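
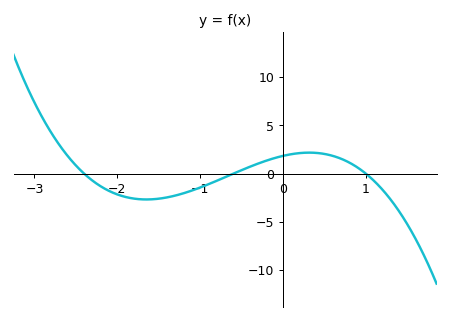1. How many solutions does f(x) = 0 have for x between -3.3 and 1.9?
3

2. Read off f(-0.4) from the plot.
0.717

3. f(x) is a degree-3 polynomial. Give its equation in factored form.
y = -1.28(x + 2.4)(x + 0.6)(x - 1)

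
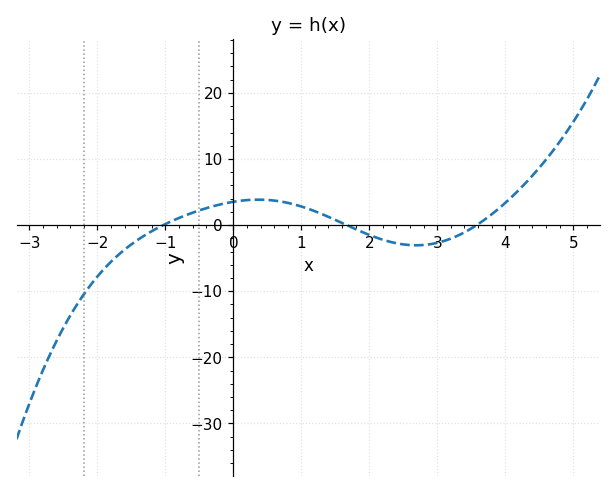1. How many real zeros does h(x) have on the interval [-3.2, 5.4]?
3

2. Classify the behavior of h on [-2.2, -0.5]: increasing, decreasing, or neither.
increasing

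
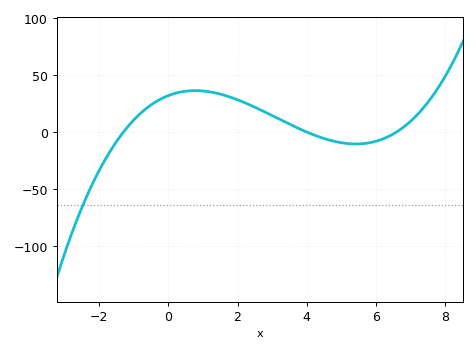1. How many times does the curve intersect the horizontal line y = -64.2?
1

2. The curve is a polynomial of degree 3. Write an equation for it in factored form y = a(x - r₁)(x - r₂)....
y = 0.93(x + 1.3)(x - 4)(x - 6.6)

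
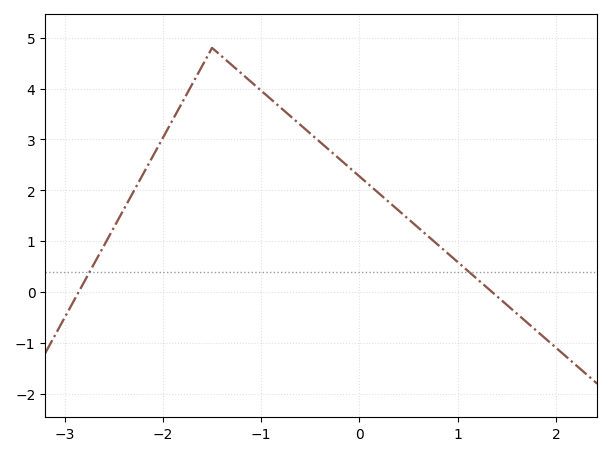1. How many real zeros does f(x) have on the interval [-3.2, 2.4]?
2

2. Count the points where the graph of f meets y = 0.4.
2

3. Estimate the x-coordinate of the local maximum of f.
-1.5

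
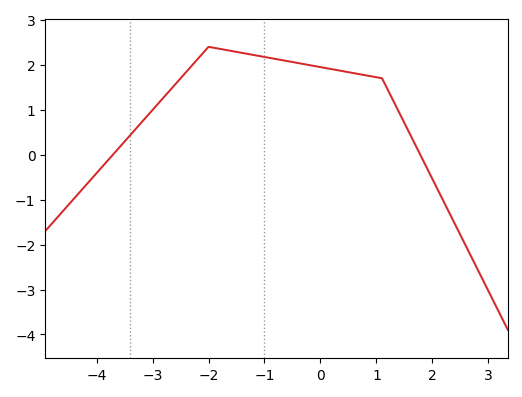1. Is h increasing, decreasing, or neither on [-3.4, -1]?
neither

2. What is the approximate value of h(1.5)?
0.7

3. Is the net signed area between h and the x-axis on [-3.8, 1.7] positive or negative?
positive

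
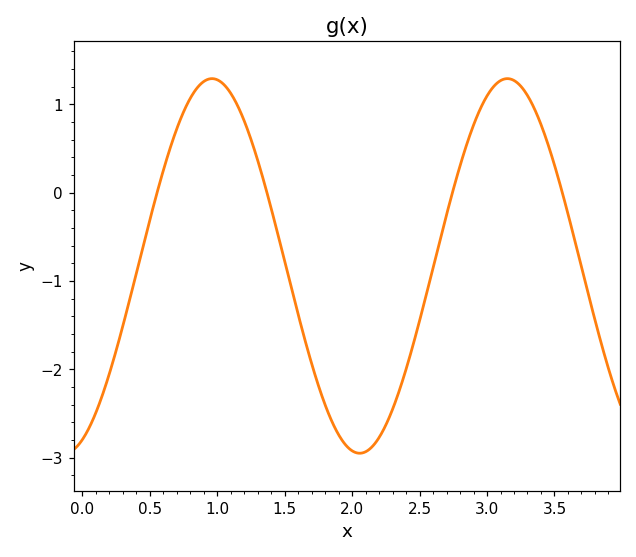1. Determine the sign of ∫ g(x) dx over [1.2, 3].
negative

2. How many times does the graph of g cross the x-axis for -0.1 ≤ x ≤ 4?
4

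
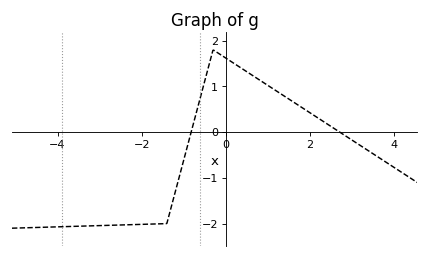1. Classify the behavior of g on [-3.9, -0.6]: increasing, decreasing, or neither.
increasing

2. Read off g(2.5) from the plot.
0.1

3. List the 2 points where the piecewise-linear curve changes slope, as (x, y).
(-1.4, -2); (-0.3, 1.8)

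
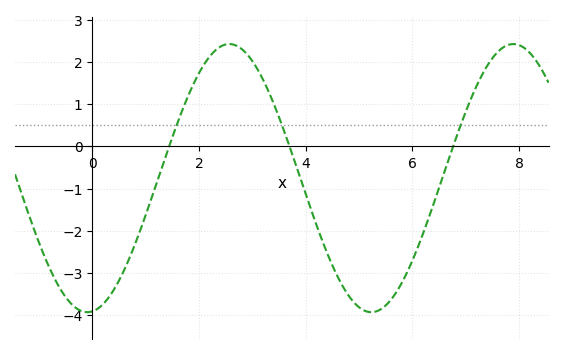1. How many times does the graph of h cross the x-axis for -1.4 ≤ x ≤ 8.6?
3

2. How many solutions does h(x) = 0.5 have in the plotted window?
3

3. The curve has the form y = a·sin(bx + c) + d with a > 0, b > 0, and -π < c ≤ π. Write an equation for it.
y = 3.18sin(1.2x - 1.5) - 0.75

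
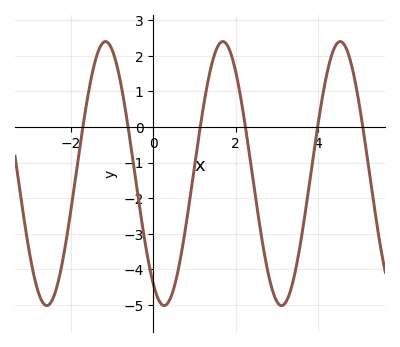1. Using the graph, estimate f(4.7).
2.2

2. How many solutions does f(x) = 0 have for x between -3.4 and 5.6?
6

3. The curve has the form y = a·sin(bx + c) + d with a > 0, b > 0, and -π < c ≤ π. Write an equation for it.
y = 3.71sin(2.2x - 2.1) - 1.31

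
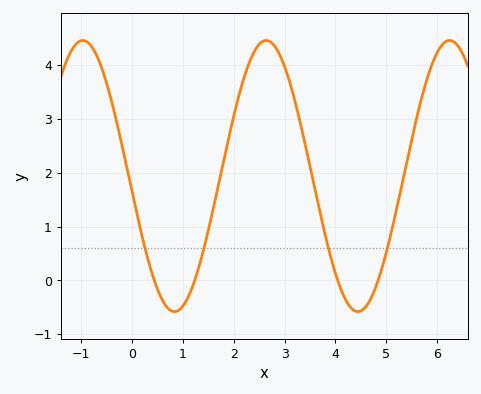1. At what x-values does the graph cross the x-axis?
0.436, 1.23, 4.05, 4.84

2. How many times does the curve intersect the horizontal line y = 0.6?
4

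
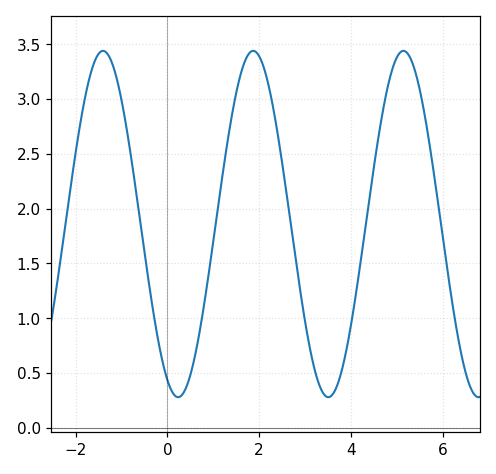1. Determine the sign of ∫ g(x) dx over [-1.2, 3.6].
positive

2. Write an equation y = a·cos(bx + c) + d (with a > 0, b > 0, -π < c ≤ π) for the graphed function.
y = 1.58cos(1.9x + 2.7) + 1.86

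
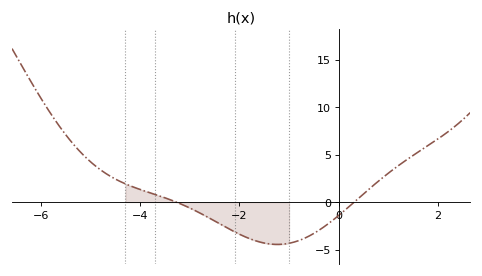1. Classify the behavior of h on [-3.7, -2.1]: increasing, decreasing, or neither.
decreasing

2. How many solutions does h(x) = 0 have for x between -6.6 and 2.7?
2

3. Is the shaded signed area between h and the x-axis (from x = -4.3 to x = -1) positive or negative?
negative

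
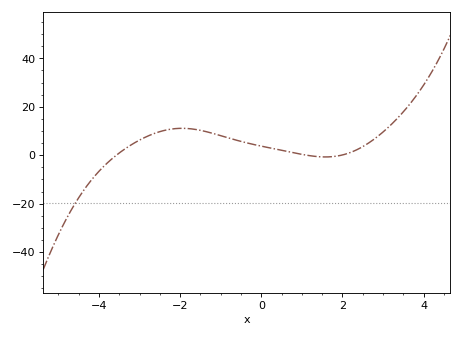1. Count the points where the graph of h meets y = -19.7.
1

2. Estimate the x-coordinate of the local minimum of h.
1.6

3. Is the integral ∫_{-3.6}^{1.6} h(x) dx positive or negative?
positive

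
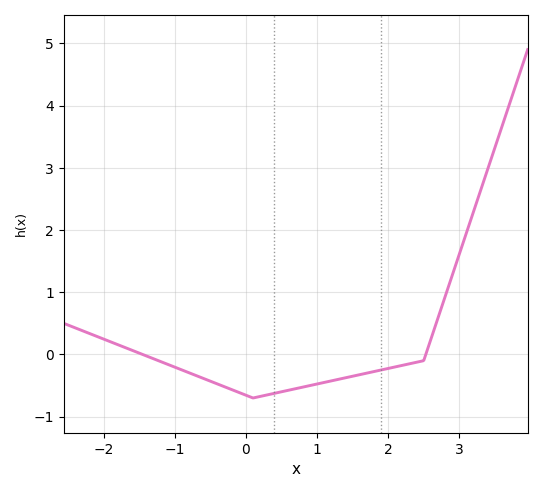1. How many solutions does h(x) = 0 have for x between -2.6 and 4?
2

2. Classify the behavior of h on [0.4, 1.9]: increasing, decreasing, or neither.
increasing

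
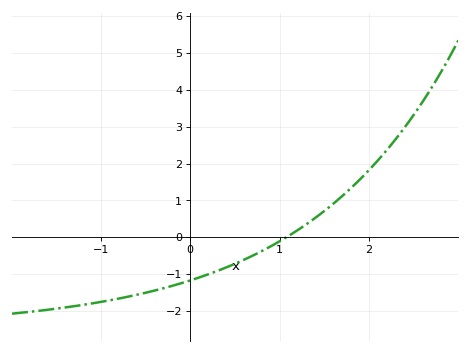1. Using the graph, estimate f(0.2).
-1.01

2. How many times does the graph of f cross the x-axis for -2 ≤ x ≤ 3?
1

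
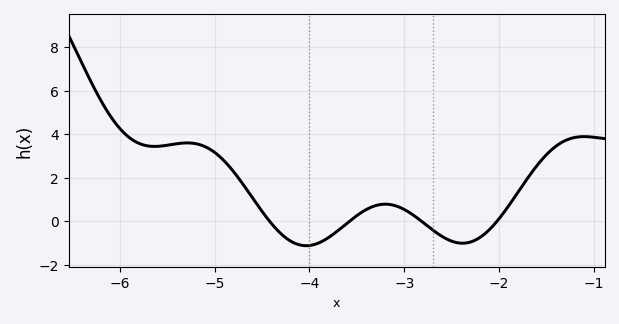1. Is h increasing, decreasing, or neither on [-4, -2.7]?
neither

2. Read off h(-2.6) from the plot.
-0.701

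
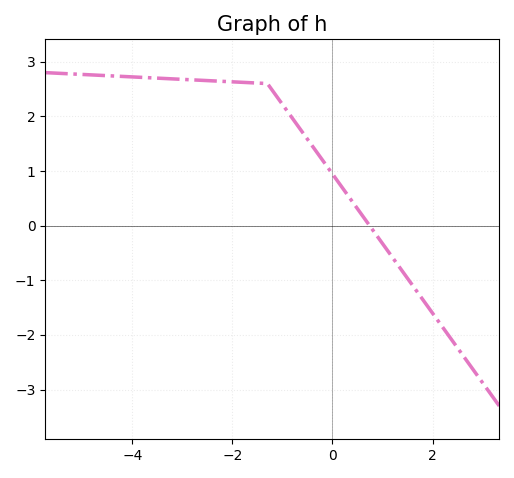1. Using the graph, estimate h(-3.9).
2.7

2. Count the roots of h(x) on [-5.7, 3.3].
1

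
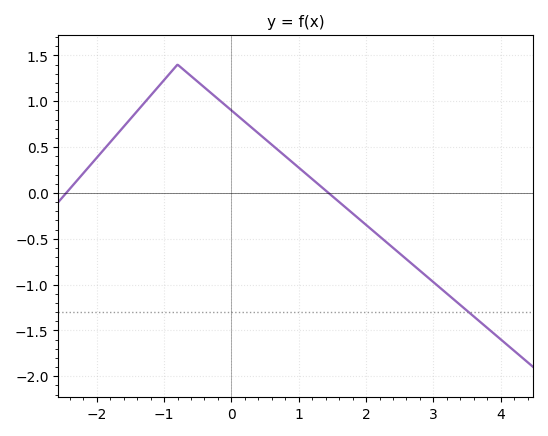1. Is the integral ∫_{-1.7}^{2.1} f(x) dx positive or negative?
positive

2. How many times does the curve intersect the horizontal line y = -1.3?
1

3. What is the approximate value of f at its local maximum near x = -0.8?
1.4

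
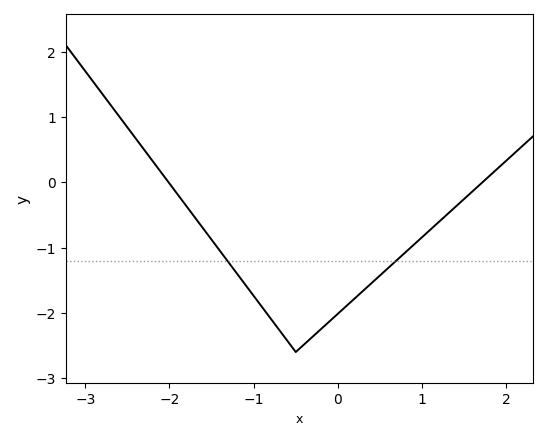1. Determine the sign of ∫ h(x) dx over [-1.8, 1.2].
negative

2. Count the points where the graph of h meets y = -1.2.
2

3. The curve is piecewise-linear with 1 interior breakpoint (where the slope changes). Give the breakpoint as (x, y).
(-0.5, -2.6)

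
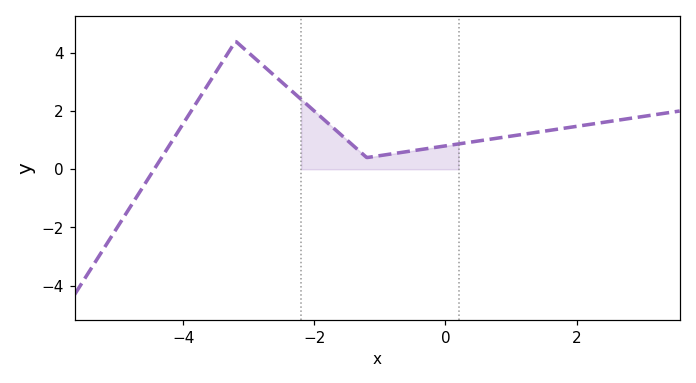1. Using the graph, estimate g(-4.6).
-0.565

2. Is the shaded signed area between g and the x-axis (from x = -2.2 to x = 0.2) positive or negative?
positive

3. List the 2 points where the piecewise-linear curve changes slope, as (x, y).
(-3.2, 4.4); (-1.2, 0.4)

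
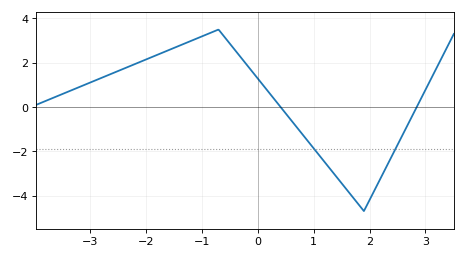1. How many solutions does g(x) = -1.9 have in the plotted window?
2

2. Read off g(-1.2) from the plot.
3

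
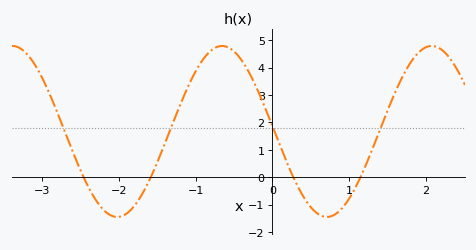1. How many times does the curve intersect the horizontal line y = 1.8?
4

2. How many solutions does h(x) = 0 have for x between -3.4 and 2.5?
4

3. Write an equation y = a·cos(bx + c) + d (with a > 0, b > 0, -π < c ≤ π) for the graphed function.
y = 3.12cos(2.3x + 1.51) + 1.67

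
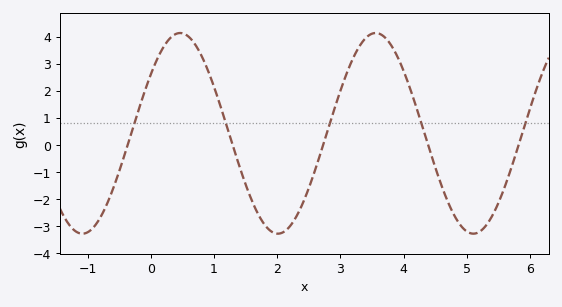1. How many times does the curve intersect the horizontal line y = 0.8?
5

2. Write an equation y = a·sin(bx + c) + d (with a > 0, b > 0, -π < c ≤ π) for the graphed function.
y = 3.71sin(2x + 0.63) + 0.43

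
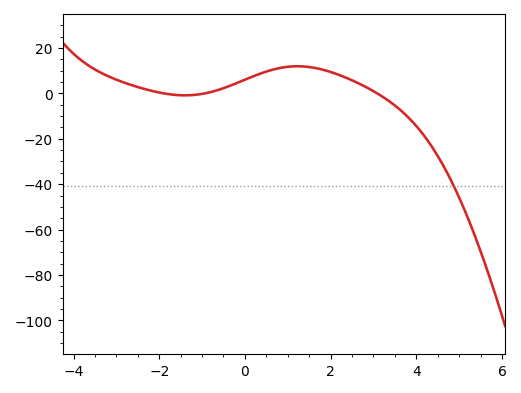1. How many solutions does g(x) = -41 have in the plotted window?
1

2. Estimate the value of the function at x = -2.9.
6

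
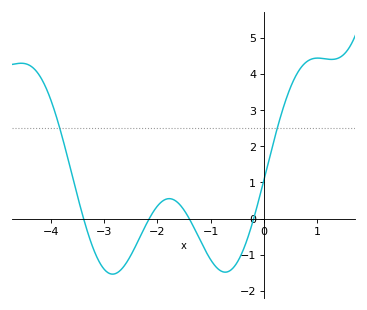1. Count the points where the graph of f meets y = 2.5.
2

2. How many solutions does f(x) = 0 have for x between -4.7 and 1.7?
4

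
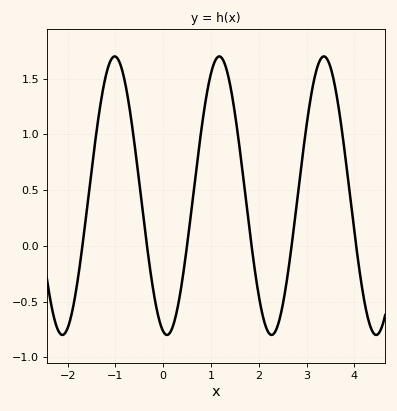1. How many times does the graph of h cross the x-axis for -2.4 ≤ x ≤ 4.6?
6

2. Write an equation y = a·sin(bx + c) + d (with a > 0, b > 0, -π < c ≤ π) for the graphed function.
y = 1.25sin(2.87x - 1.8) + 0.45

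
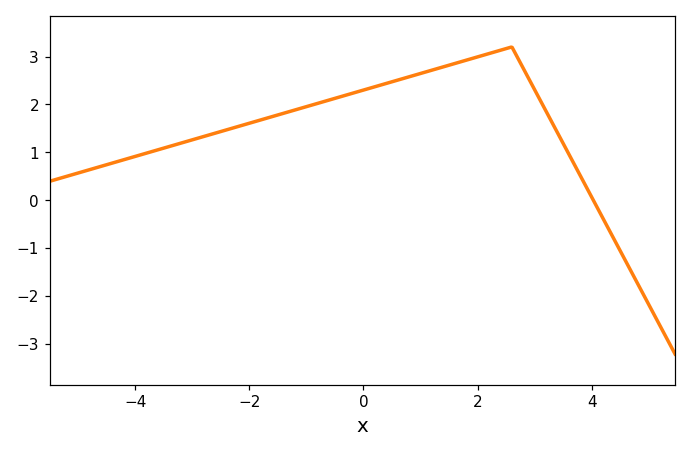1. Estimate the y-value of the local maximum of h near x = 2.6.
3.2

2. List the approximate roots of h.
4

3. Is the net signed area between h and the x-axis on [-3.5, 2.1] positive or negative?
positive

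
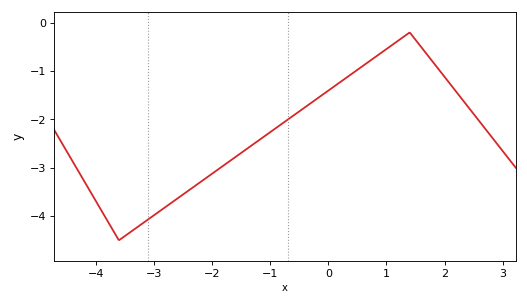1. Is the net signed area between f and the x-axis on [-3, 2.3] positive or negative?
negative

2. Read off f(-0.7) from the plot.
-2.01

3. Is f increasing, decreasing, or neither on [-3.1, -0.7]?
increasing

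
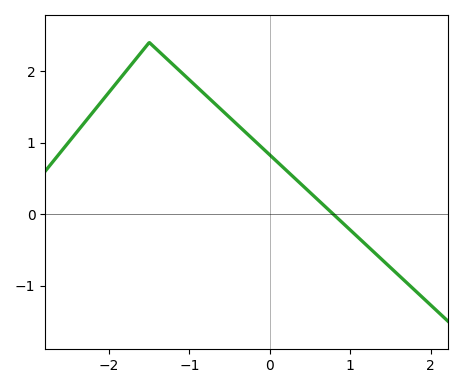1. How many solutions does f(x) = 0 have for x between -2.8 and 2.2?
1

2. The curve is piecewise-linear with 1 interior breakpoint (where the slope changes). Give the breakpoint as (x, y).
(-1.5, 2.4)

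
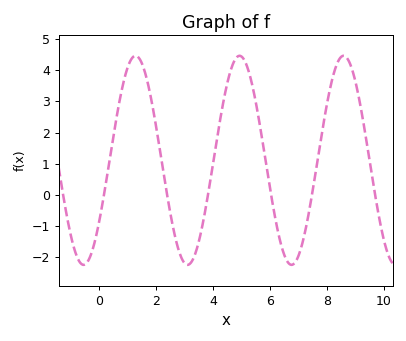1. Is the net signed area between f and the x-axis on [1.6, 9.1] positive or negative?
positive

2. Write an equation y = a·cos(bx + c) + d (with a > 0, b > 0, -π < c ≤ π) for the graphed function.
y = 3.35cos(1.7x - 2.2) + 1.11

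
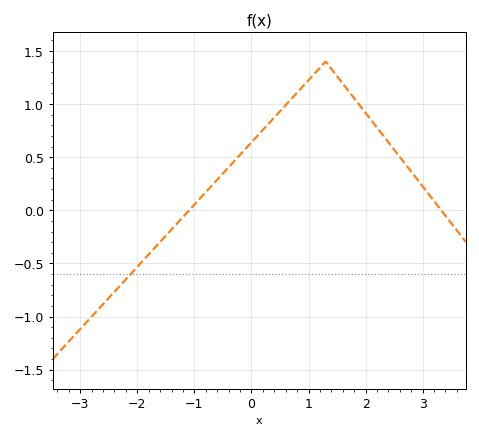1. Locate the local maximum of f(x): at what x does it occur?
1.3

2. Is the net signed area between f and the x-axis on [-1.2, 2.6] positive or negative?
positive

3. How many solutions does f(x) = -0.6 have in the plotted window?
1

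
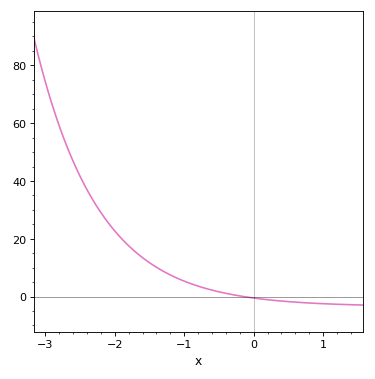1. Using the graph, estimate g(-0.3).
0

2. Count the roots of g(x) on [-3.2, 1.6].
1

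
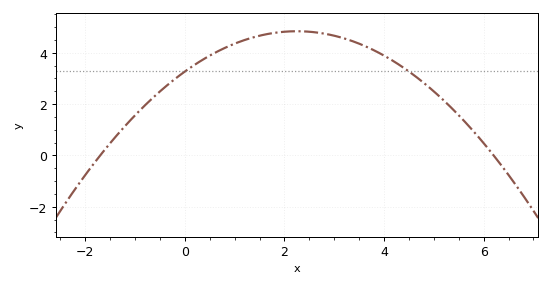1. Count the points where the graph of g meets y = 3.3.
2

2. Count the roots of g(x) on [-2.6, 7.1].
2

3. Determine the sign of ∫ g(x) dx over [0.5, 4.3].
positive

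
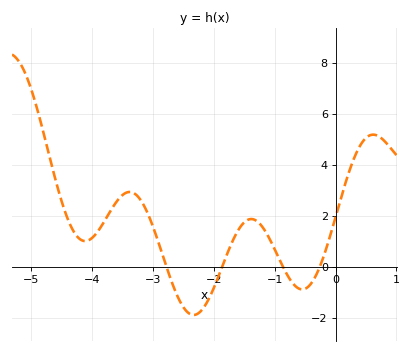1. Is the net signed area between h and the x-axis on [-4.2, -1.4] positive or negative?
positive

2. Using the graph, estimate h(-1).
0.675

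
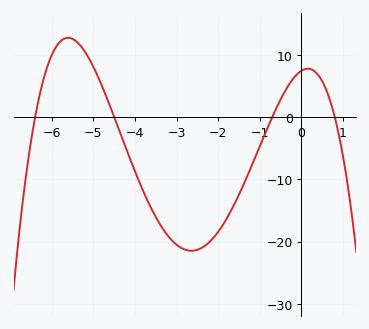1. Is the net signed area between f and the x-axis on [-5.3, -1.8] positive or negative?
negative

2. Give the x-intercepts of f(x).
-6.4, -4.4, -0.8, 0.8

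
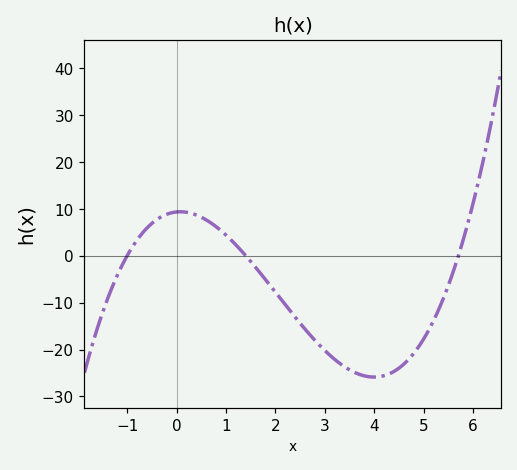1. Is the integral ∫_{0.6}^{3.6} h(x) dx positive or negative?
negative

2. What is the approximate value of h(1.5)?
-1.23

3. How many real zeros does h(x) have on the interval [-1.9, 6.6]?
3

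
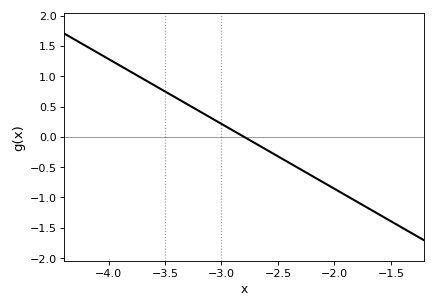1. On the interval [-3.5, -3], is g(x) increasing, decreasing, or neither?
decreasing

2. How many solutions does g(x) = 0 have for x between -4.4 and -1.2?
1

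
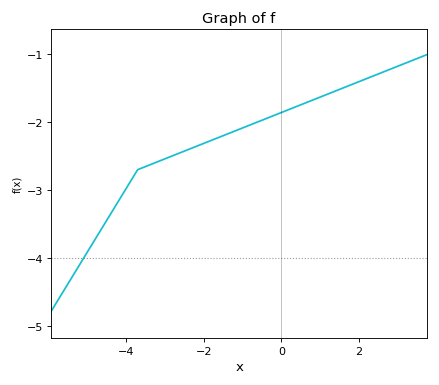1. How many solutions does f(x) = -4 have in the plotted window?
1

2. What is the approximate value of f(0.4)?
-1.8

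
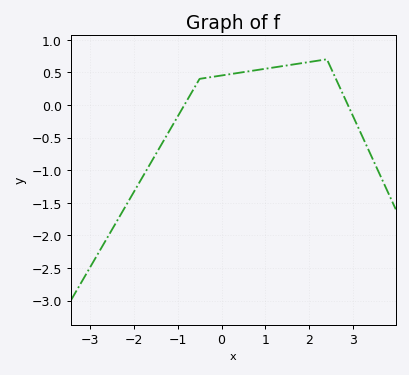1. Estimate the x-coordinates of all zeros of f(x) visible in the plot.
-0.845, 2.88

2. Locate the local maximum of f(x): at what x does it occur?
2.4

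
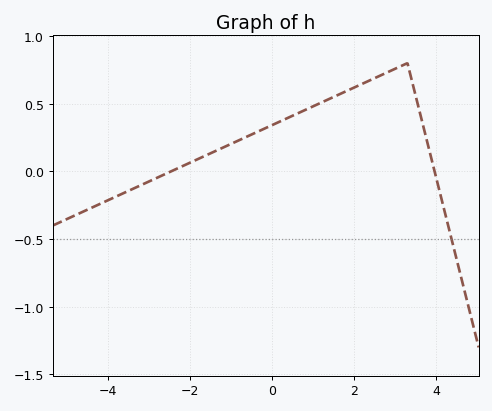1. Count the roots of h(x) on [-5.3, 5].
2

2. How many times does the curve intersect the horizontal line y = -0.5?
1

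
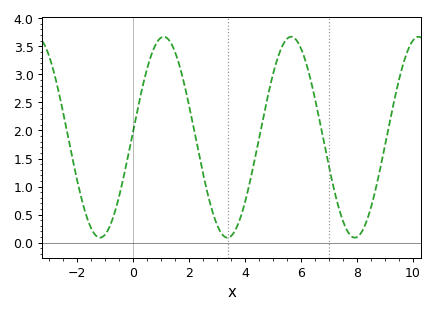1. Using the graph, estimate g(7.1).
1.11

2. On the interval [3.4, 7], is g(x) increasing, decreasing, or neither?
neither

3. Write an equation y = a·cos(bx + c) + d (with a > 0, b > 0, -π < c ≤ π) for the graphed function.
y = 1.79cos(1.38x - 1.5) + 1.88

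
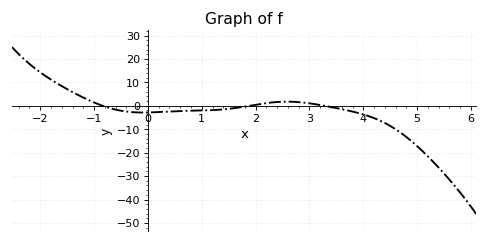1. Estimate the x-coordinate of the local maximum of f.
2.59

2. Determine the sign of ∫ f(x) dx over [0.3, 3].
negative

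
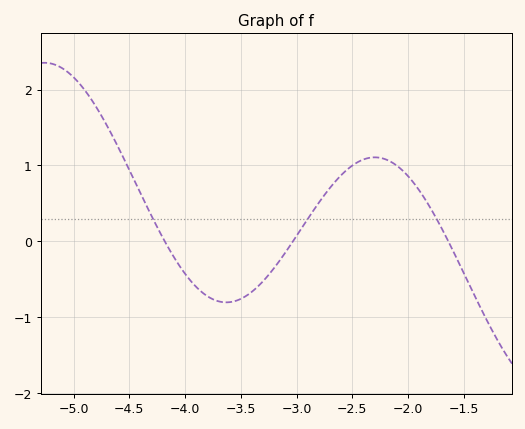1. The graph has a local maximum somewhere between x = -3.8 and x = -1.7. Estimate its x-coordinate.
-2.3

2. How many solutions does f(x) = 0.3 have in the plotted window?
3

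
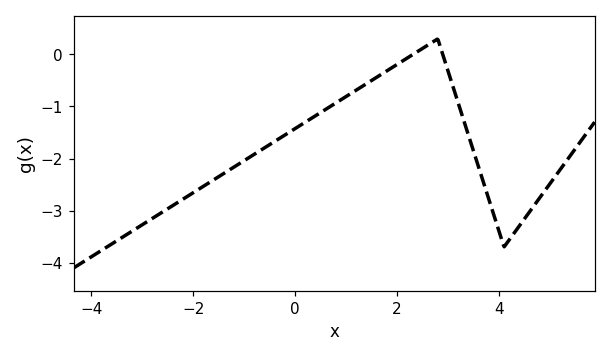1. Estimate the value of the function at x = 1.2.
-0.686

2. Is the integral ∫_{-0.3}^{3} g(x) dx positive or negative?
negative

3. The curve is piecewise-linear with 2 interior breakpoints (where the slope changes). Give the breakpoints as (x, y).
(2.8, 0.3); (4.1, -3.7)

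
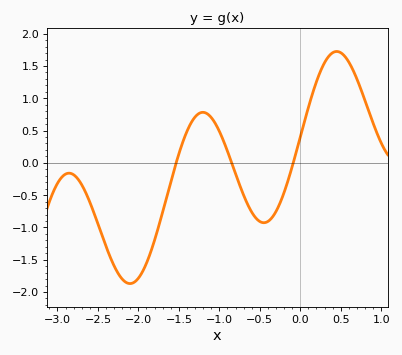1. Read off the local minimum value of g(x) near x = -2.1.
-1.87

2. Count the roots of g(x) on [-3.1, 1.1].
3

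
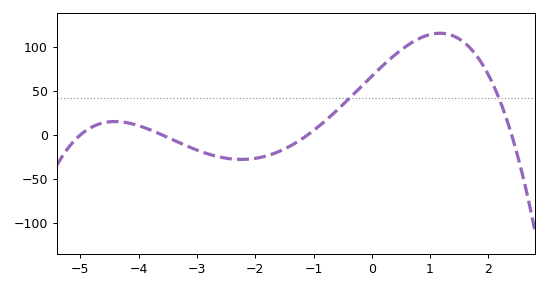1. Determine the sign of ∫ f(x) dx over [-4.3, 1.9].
positive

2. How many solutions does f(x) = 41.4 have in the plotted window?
2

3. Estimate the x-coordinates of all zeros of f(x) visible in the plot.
-5, -3.6, -1.1, 2.4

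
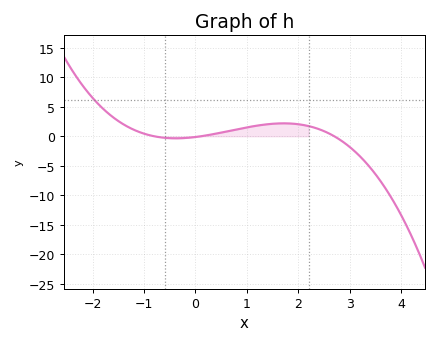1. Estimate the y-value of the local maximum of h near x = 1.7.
2.2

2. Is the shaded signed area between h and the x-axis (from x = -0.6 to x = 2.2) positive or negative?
positive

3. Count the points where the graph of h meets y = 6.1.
1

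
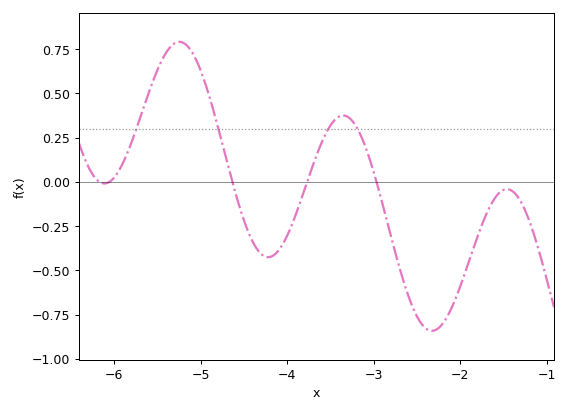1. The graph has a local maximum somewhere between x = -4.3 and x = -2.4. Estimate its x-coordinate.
-3.35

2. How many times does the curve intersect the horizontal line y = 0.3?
4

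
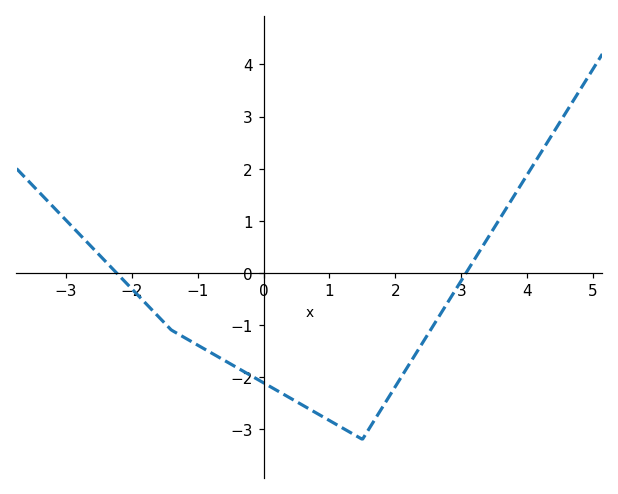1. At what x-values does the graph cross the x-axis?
-2.2, 3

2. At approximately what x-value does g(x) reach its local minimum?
1.4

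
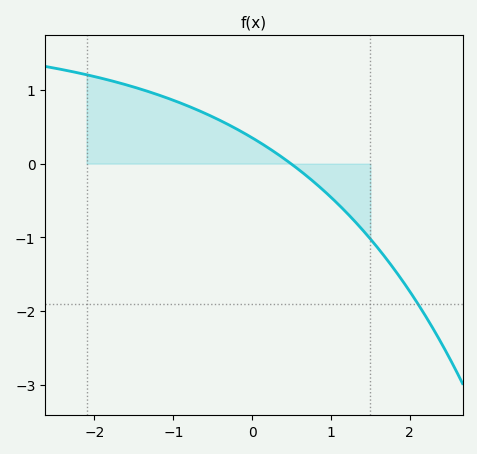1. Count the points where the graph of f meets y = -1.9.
1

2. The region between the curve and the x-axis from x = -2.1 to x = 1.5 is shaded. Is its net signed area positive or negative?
positive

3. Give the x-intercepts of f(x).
0.491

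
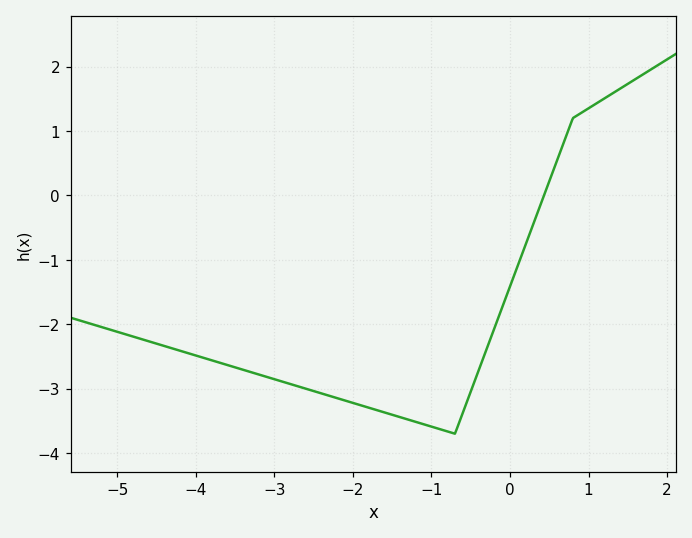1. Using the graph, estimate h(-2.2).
-3.15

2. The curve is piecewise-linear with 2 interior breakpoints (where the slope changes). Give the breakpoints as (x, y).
(-0.7, -3.7); (0.8, 1.2)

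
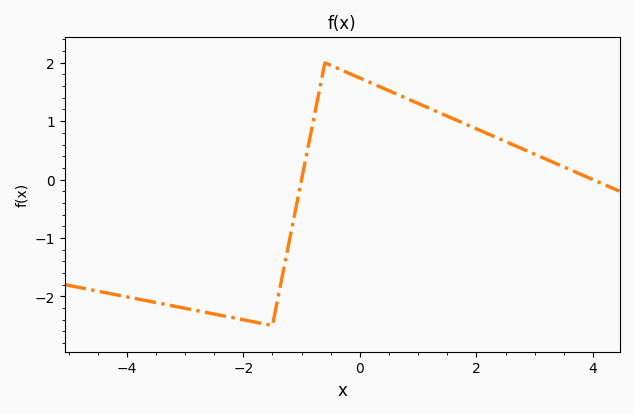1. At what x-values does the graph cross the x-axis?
-1, 4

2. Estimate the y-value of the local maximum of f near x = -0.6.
2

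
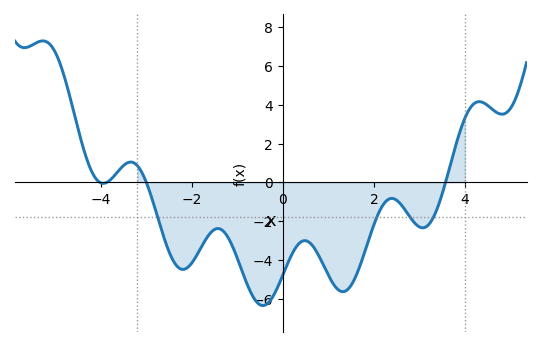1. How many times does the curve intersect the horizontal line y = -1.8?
4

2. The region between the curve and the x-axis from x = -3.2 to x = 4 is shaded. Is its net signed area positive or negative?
negative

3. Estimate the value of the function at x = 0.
-4.8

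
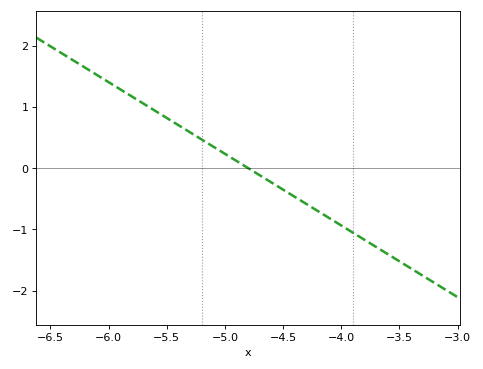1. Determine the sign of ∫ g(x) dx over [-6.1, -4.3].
positive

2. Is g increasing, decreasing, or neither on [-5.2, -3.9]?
decreasing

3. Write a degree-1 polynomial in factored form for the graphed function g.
y = -1.17(x + 4.8)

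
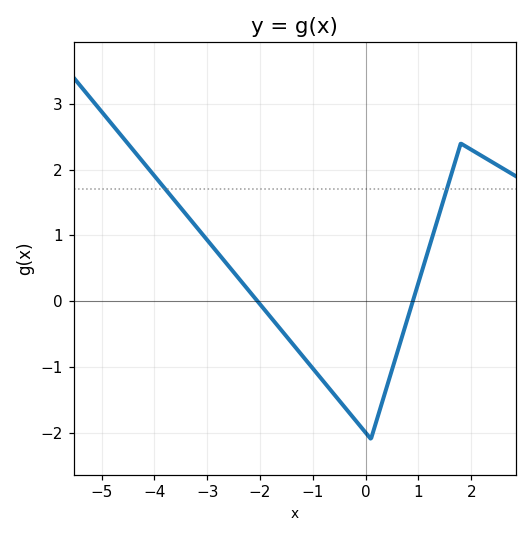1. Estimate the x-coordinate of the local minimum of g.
0.099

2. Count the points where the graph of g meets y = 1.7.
2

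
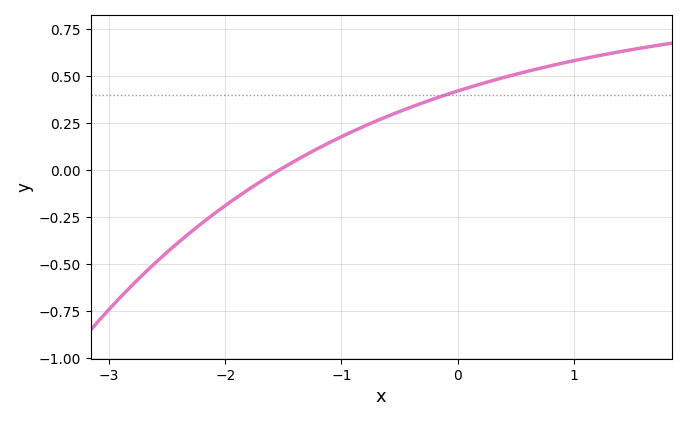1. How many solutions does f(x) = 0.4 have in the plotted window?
1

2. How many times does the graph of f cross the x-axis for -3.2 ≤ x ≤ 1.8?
1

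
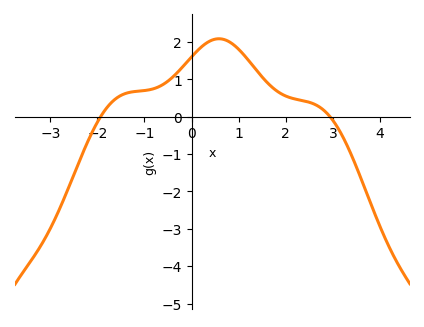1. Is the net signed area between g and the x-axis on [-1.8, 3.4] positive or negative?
positive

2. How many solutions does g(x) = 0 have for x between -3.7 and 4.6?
2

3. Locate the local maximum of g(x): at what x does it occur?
0.581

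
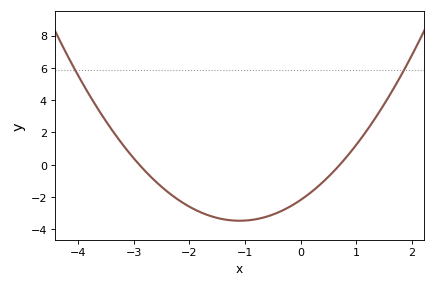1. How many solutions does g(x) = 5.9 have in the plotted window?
2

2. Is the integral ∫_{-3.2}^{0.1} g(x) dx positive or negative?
negative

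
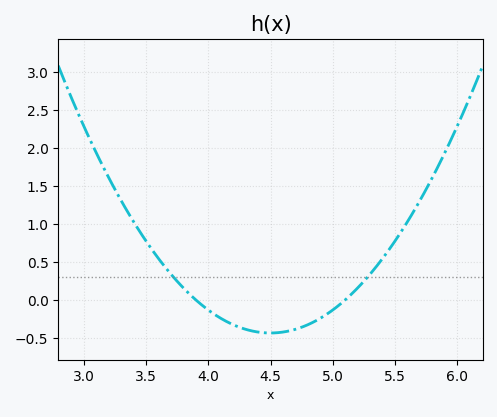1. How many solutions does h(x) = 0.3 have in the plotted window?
2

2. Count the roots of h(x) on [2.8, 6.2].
2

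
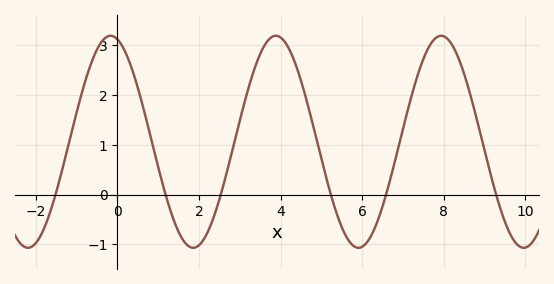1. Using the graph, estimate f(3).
1.5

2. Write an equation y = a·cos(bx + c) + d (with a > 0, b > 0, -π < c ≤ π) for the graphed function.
y = 2.13cos(1.6x + 0.26) + 1.06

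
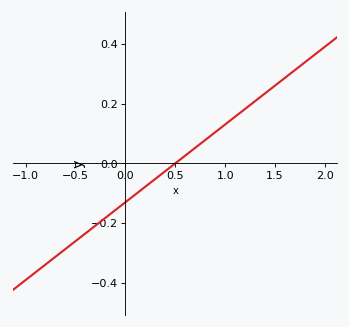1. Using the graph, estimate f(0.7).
0.052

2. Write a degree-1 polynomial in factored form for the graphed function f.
y = 0.26(x - 0.5)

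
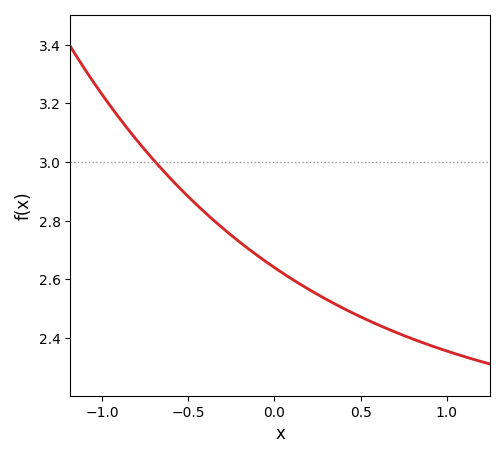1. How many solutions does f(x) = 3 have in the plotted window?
1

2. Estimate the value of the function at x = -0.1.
2.68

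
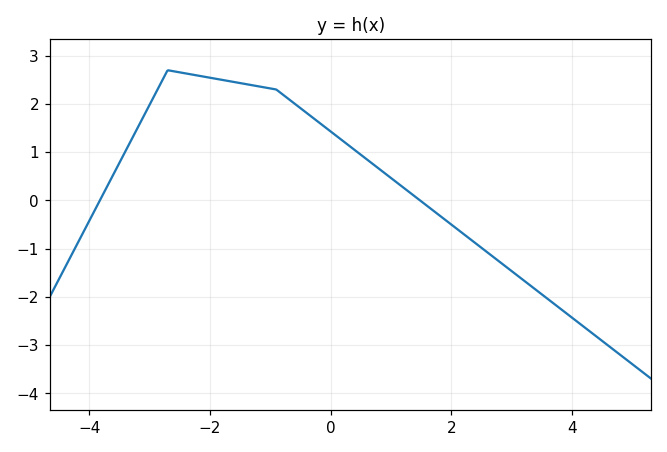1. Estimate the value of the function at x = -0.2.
1.62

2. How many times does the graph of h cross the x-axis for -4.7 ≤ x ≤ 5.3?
2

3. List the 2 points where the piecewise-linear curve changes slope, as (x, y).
(-2.7, 2.7); (-0.9, 2.3)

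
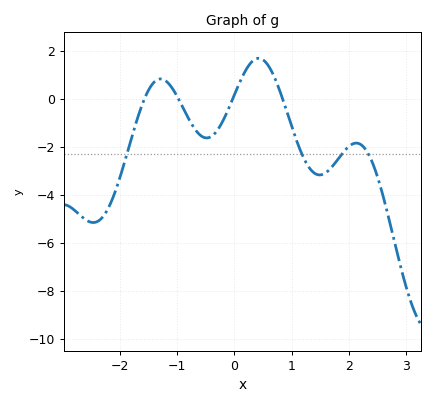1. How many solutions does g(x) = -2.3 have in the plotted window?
4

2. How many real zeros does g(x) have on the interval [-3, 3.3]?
4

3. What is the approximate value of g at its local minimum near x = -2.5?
-5.15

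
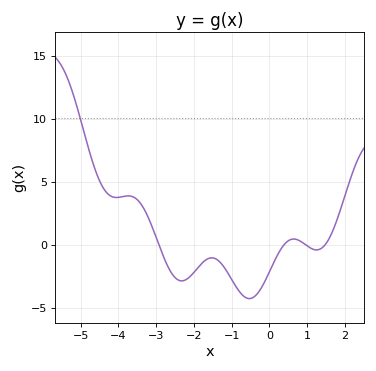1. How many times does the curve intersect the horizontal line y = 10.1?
1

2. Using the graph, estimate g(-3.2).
2.1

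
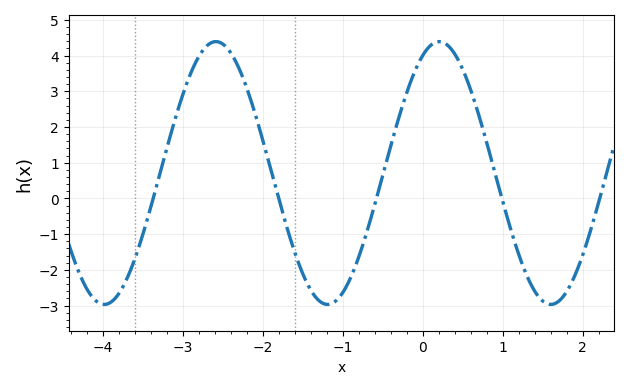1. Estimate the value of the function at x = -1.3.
-2.86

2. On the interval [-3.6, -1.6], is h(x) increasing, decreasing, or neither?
neither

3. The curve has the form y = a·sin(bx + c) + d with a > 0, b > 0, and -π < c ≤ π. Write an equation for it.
y = 3.68sin(2.25x + 1.11) + 0.71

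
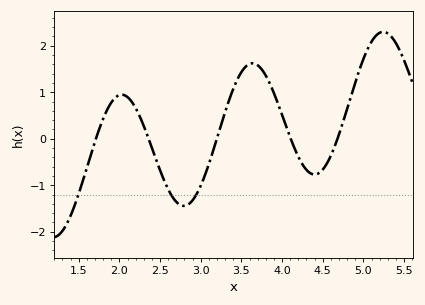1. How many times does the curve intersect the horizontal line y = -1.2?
3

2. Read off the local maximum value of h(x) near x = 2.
0.948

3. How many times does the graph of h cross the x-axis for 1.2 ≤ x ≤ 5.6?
5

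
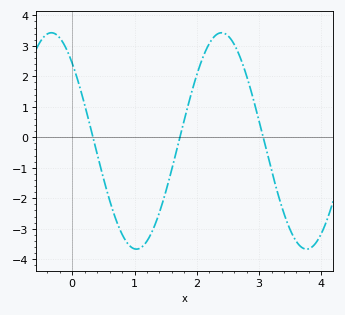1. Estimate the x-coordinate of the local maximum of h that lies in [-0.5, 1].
-0.334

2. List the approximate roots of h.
0.333, 1.73, 3.06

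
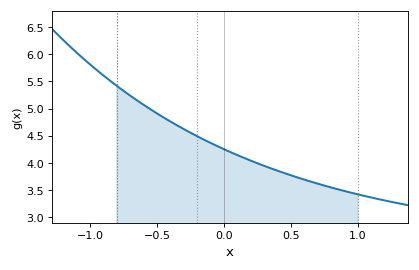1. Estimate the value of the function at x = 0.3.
3.95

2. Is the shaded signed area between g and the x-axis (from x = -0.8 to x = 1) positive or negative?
positive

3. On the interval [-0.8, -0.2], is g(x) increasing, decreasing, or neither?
decreasing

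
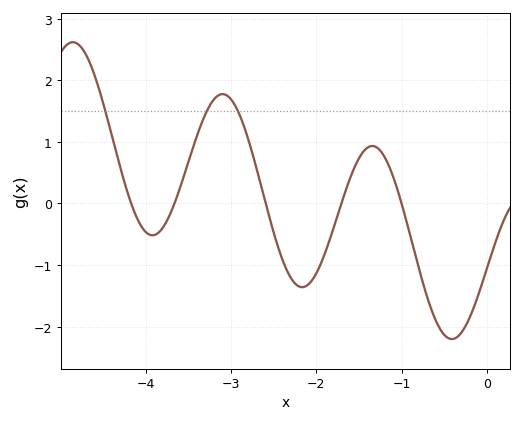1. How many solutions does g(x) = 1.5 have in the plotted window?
3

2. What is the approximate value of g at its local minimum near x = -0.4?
-2.2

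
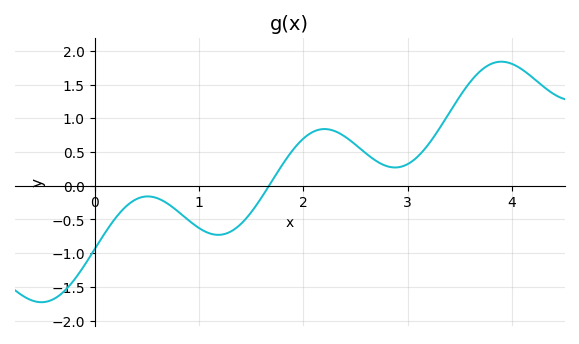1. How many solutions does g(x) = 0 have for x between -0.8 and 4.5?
1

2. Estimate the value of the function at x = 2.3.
0.8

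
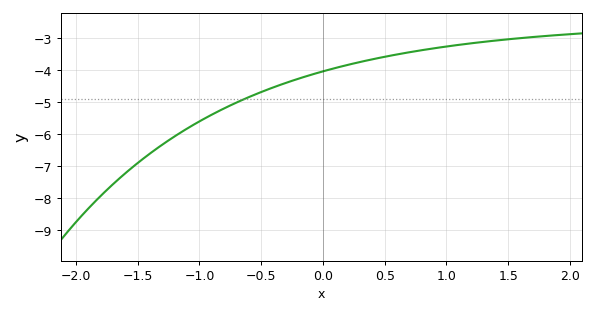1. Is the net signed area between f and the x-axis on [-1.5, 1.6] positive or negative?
negative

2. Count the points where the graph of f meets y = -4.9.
1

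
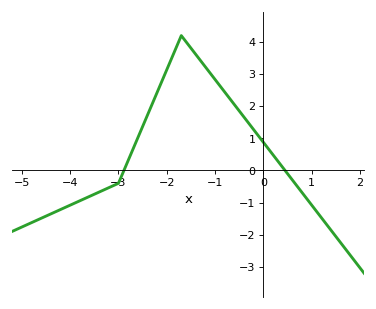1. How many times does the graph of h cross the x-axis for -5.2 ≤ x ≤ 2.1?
2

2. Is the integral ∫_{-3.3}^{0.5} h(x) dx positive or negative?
positive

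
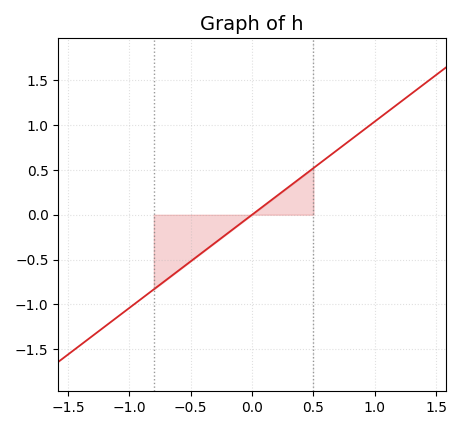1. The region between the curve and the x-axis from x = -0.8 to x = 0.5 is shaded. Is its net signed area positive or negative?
negative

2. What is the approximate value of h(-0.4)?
-0.416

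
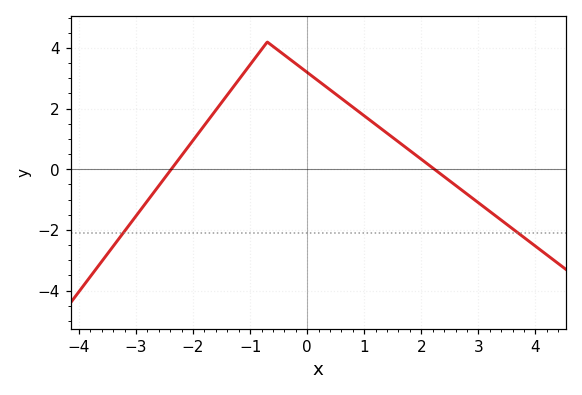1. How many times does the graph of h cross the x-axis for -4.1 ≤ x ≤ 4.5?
2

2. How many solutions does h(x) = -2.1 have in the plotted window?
2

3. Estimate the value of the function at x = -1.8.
1.4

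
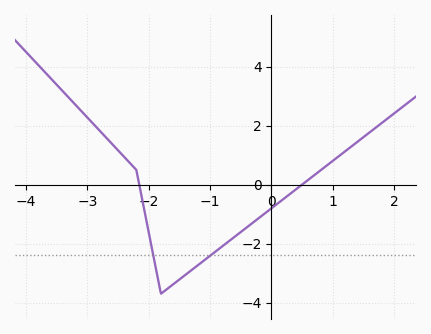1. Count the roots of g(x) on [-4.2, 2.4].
2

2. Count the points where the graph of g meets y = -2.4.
2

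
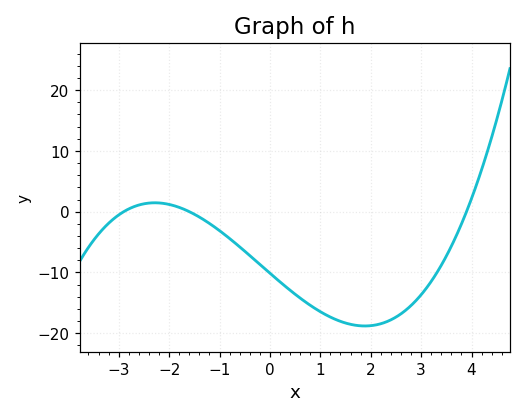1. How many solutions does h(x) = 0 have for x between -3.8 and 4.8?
3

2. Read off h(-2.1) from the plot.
1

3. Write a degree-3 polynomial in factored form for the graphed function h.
y = 0.56(x + 2.9)(x + 1.6)(x - 3.9)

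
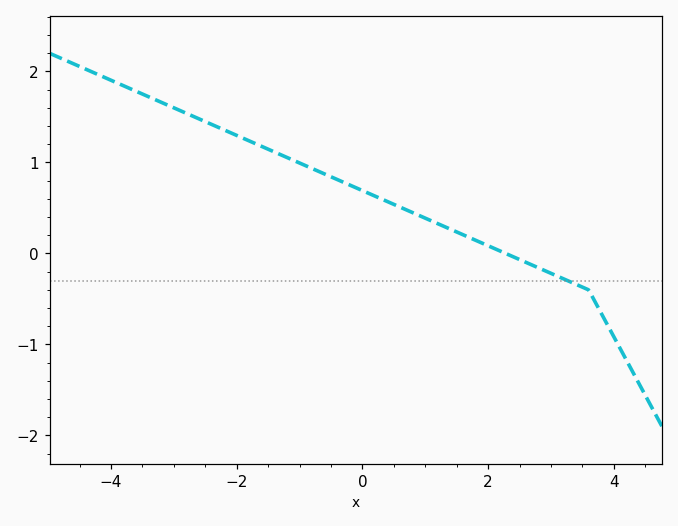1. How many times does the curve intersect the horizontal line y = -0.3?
1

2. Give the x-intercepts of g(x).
2.28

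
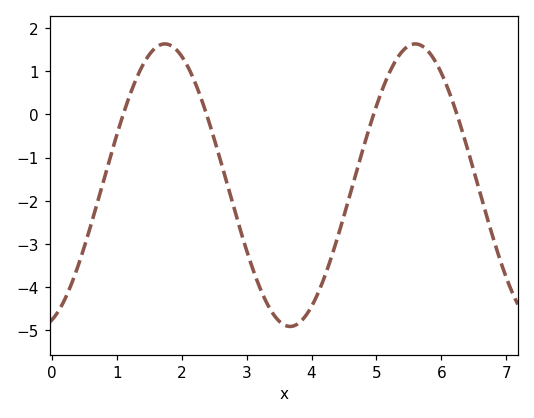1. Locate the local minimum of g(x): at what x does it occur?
3.67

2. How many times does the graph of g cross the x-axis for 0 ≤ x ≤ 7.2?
4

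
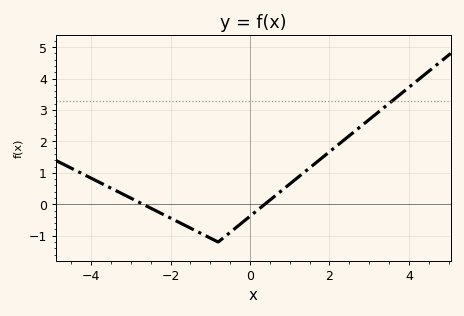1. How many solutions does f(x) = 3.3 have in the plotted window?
1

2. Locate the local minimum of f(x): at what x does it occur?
-0.8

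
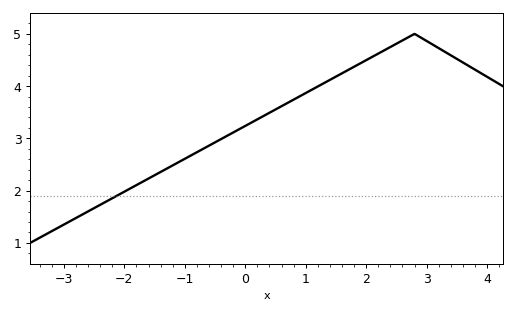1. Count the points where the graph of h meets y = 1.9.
1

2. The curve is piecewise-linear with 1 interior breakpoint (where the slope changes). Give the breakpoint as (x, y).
(2.8, 5)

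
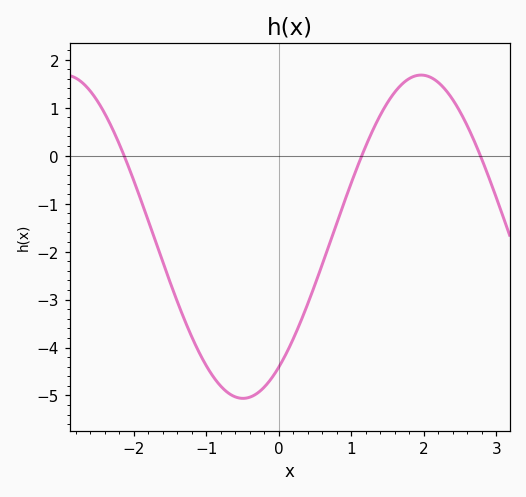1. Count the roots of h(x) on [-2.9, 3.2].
3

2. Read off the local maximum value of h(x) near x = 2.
1.68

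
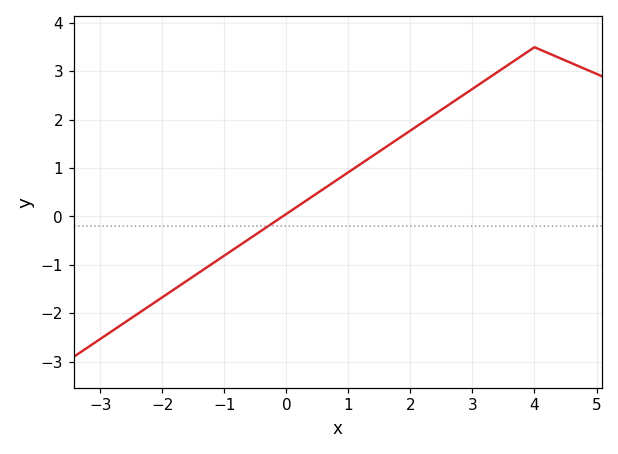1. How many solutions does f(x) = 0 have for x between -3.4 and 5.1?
1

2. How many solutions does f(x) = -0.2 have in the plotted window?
1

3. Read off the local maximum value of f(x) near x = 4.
3.5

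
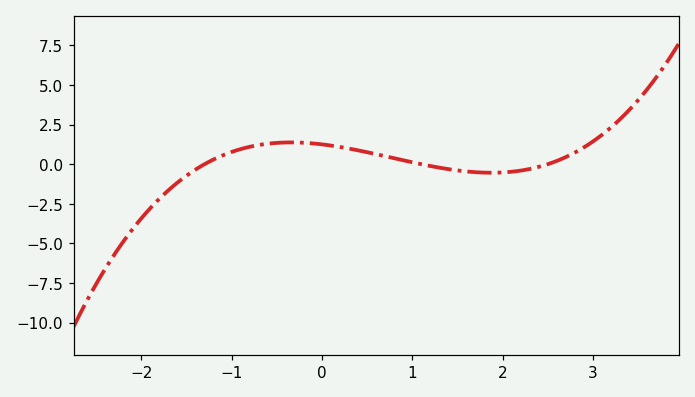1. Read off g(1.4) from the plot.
-0.312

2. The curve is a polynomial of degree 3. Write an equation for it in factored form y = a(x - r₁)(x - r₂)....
y = 0.35(x + 1.3)(x - 1.1)(x - 2.5)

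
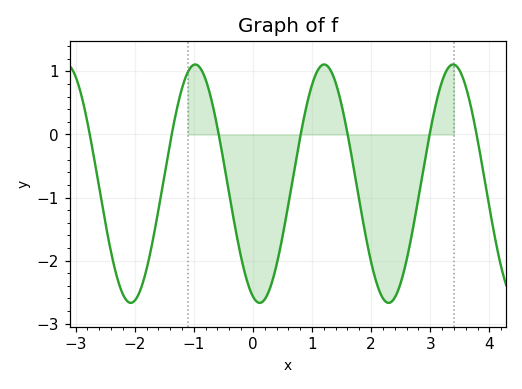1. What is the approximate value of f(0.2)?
-2.6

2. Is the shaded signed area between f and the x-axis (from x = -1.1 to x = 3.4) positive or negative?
negative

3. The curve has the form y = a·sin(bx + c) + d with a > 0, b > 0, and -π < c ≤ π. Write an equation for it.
y = 1.89sin(2.9x - 1.9) - 0.78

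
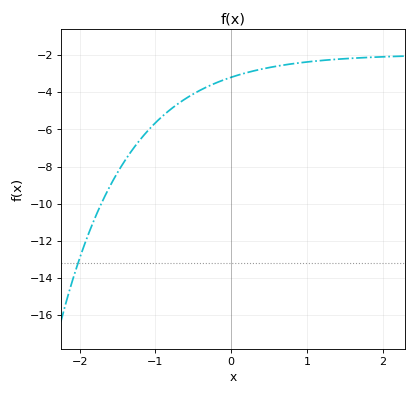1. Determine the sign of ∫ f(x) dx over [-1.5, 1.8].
negative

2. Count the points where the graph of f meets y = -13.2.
1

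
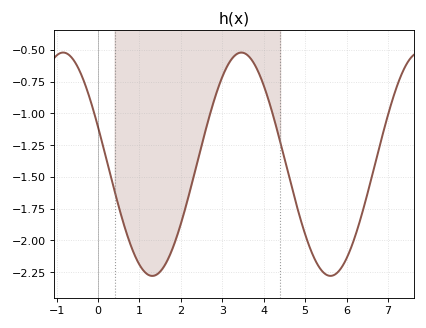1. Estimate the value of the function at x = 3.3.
-0.544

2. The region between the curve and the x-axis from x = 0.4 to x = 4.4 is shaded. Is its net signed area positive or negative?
negative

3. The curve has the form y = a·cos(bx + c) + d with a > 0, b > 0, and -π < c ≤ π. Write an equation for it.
y = 0.88cos(1.46x + 1.23) - 1.4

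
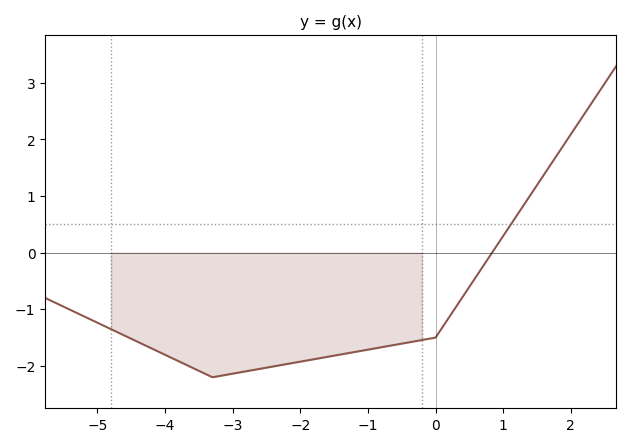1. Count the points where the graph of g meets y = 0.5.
1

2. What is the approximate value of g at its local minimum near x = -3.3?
-2.2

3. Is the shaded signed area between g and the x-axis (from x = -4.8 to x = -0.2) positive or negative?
negative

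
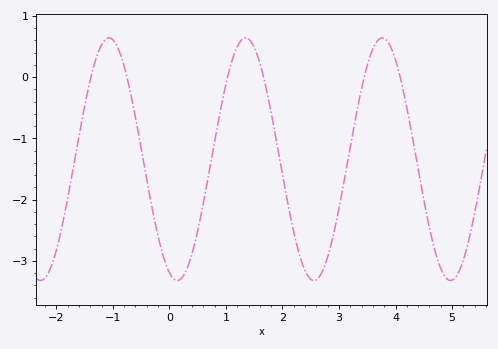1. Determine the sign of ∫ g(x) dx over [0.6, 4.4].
negative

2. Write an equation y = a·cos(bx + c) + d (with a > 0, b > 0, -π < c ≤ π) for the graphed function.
y = 1.98cos(2.6x + 2.78) - 1.34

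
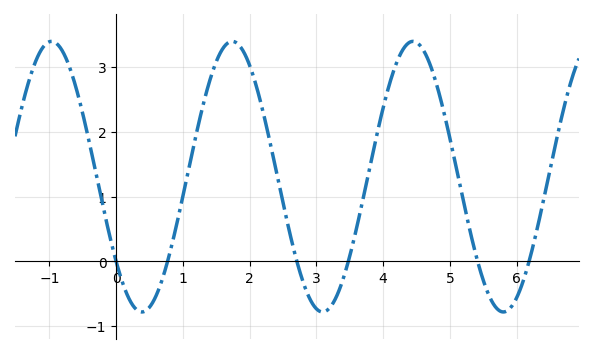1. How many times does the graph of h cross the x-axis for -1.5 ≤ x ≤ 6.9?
6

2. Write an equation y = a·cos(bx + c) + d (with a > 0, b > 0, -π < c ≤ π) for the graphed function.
y = 2.09cos(2.3x + 2.2) + 1.31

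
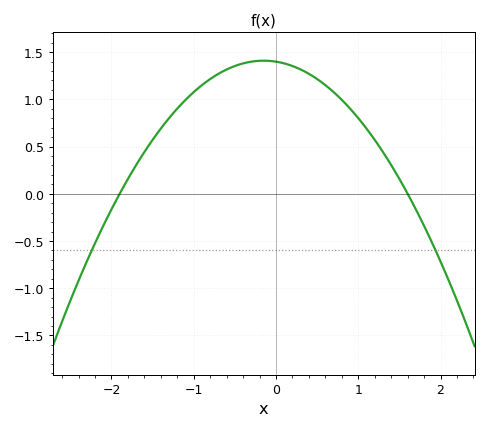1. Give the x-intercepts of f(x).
-1.9, 1.6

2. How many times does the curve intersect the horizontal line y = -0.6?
2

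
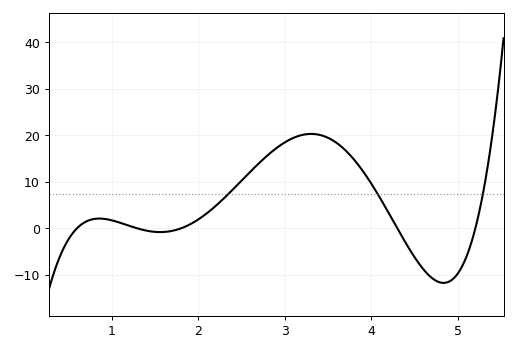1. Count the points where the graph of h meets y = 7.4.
3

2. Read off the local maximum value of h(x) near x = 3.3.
20.3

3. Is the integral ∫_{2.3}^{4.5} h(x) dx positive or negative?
positive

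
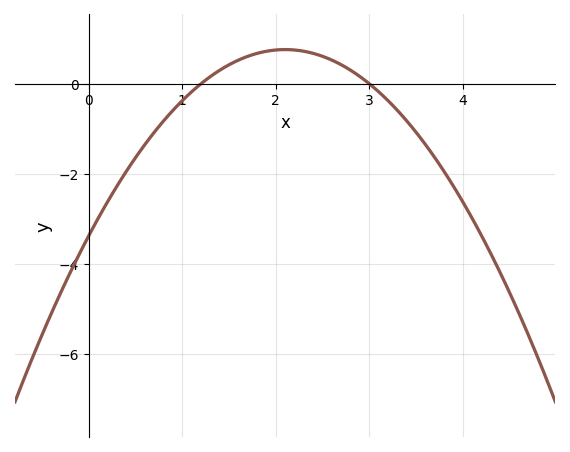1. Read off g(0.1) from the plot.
-3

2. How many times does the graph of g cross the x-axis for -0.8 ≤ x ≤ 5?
2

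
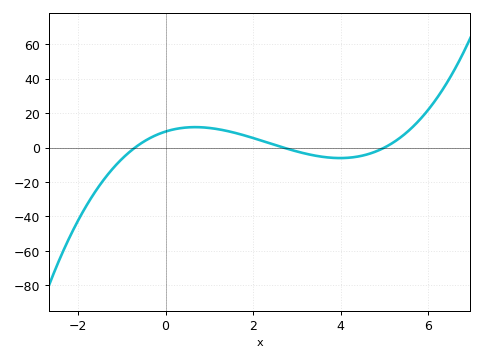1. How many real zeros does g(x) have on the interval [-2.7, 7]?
3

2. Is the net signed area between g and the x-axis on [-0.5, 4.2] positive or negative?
positive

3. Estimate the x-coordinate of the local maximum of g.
0.68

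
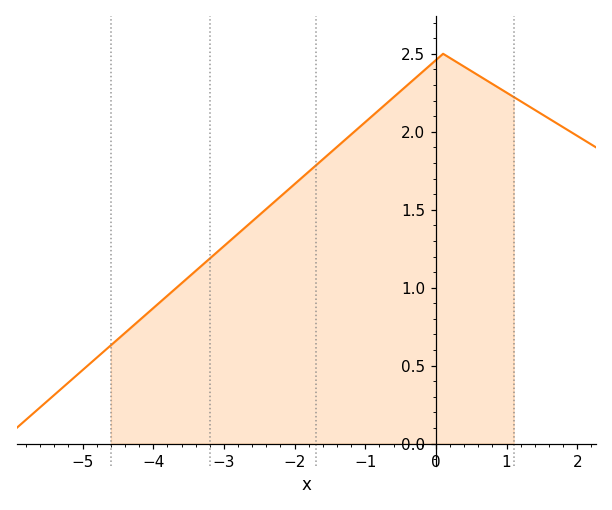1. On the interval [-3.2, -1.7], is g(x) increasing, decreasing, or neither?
increasing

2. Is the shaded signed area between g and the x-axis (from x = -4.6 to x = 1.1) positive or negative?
positive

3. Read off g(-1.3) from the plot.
1.95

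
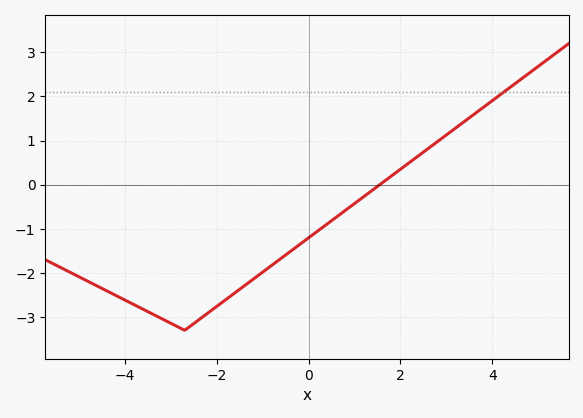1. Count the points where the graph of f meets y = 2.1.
1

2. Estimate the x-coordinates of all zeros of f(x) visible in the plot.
1.6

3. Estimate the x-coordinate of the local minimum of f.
-2.6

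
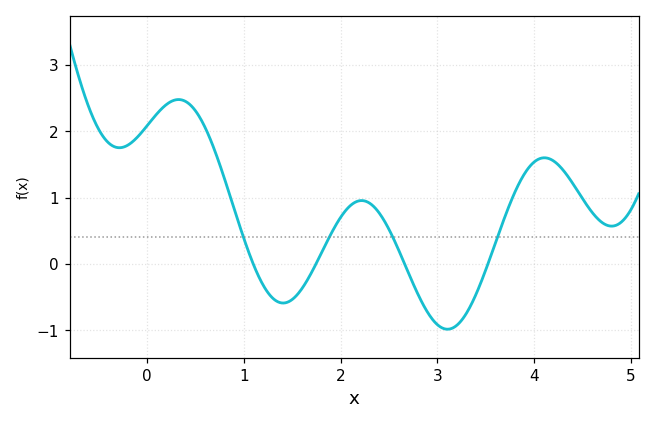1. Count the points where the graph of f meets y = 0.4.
4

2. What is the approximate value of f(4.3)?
1.4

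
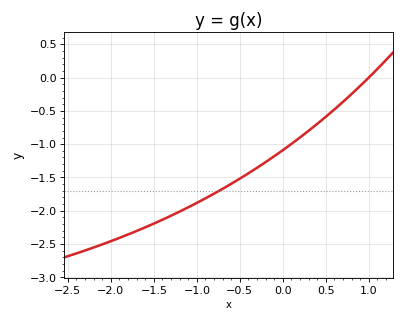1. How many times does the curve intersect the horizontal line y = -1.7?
1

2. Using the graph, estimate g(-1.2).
-2.01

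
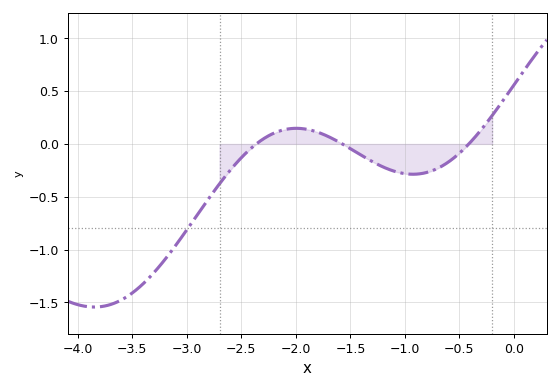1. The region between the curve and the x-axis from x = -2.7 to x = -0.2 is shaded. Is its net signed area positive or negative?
negative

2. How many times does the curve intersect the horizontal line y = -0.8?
1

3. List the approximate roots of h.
-2.36, -1.57, -0.414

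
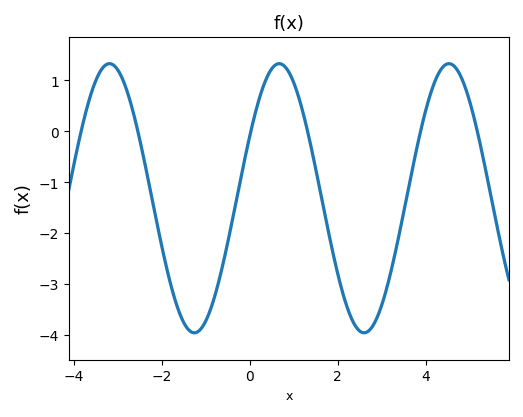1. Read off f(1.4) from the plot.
-0.3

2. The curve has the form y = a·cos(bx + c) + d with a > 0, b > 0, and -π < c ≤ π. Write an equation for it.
y = 2.64cos(1.6x - 1.1) - 1.31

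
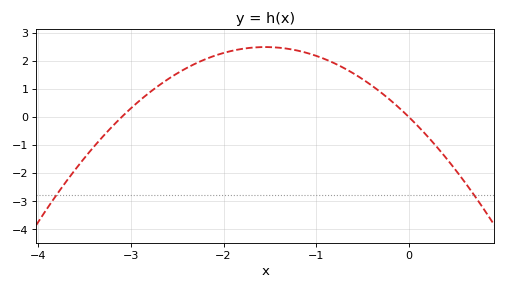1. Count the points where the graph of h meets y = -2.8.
2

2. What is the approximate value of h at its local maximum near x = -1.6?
2.5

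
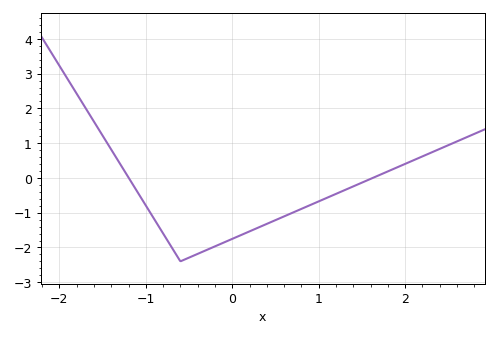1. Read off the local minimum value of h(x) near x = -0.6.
-2.4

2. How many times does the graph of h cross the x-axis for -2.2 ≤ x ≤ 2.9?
2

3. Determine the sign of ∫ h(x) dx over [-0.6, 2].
negative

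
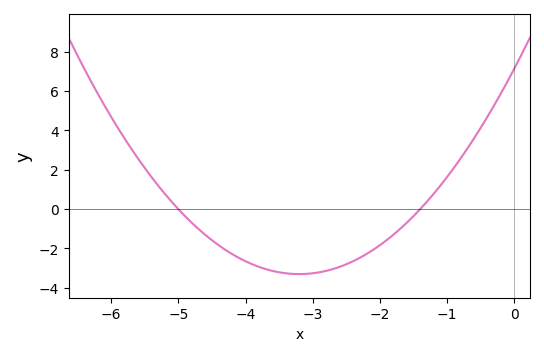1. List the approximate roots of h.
-5, -1.4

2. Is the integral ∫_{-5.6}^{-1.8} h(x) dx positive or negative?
negative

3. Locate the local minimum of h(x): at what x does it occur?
-3.2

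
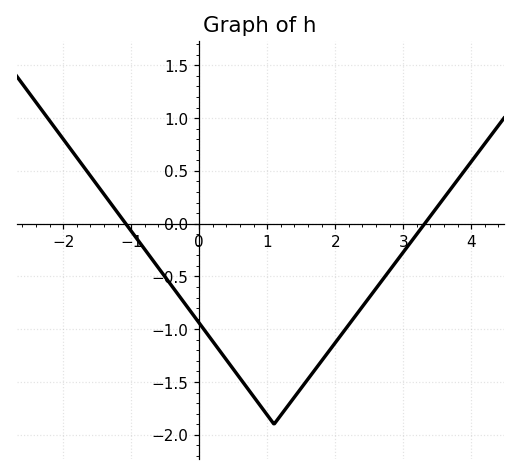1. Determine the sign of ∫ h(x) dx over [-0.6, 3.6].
negative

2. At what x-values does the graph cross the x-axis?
-1.08, 3.31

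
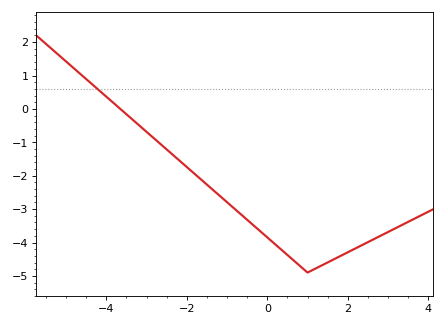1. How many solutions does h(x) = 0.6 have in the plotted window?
1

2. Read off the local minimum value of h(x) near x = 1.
-4.9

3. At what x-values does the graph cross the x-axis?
-3.65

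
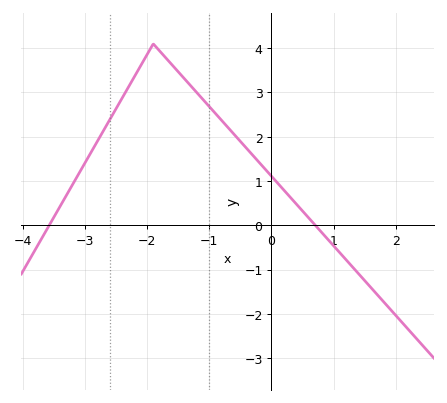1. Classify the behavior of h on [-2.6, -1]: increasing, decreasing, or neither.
neither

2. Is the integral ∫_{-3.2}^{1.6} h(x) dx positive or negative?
positive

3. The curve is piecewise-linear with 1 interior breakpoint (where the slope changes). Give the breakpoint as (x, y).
(-1.9, 4.1)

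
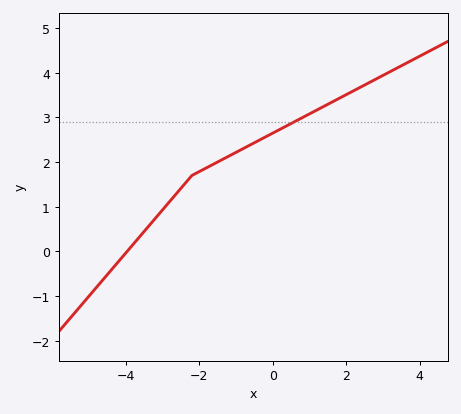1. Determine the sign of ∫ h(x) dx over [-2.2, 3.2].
positive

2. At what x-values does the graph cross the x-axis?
-4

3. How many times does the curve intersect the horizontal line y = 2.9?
1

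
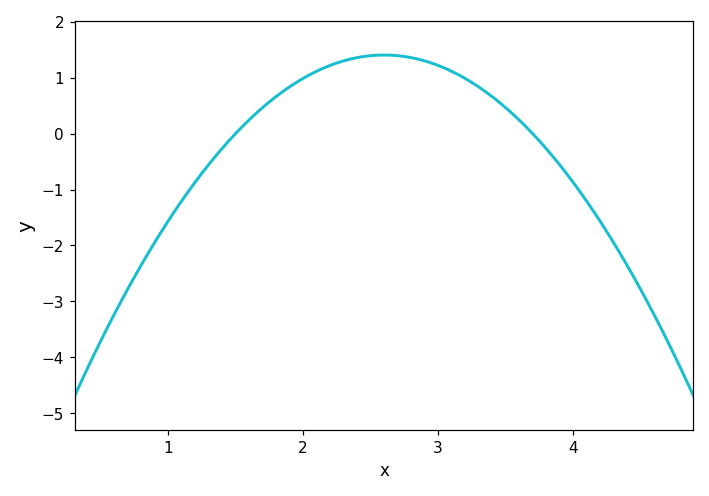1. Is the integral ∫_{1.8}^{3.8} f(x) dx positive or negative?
positive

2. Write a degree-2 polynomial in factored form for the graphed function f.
y = -1.16(x - 1.5)(x - 3.7)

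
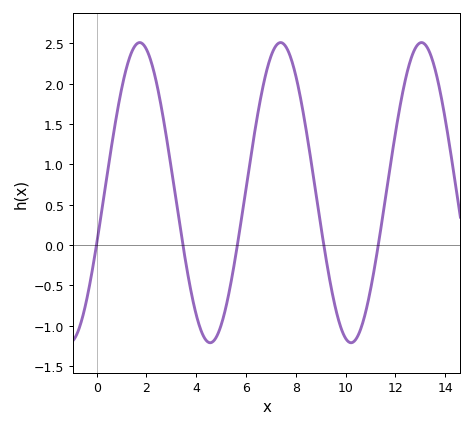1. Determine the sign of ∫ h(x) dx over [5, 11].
positive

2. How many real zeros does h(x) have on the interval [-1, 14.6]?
5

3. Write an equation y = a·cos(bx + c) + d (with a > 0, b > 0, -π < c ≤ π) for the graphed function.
y = 1.86cos(1.11x - 1.92) + 0.65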